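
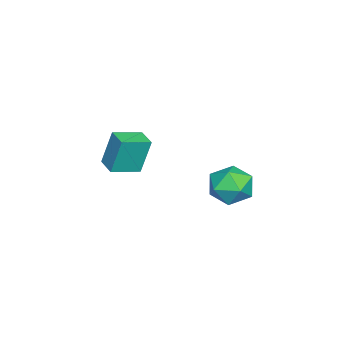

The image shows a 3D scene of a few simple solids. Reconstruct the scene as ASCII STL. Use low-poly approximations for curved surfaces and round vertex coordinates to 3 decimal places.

solid 
facet normal -0.990 -0.082 0.111
outer loop
vertex -0.853 3.55 -3.399
vertex -0.784 2.66 -3.444
vertex -0.73 3.073 -2.653
endloop
endfacet
facet normal -0.745 0.500 0.442
outer loop
vertex -0.853 3.55 -3.399
vertex -0.73 3.073 -2.653
vertex -0.286 3.84 -2.772
endloop
endfacet
facet normal -0.416 0.908 -0.043
outer loop
vertex -0.853 3.55 -3.399
vertex -0.286 3.84 -2.772
vertex -0.065 3.9 -3.636
endloop
endfacet
facet normal -0.460 0.578 -0.674
outer loop
vertex -0.853 3.55 -3.399
vertex -0.065 3.9 -3.636
vertex -0.373 3.171 -4.051
endloop
endfacet
facet normal -0.814 -0.034 -0.580
outer loop
vertex -0.853 3.55 -3.399
vertex -0.373 3.171 -4.051
vertex -0.784 2.66 -3.444
endloop
endfacet
facet normal -0.258 0.292 0.921
outer loop
vertex -0.286 3.84 -2.772
vertex -0.73 3.073 -2.653
vertex 0.133 3.129 -2.429
endloop
endfacet
facet normal -0.656 -0.650 0.384
outer loop
vertex -0.73 3.073 -2.653
vertex -0.784 2.66 -3.444
vertex -0.175 2.4 -2.844
endloop
endfacet
facet normal -0.371 -0.572 -0.732
outer loop
vertex -0.784 2.66 -3.444
vertex -0.373 3.171 -4.051
vertex 0.046 2.46 -3.708
endloop
endfacet
facet normal 0.203 0.418 -0.885
outer loop
vertex -0.373 3.171 -4.051
vertex -0.065 3.9 -3.636
vertex 0.49 3.227 -3.827
endloop
endfacet
facet normal 0.273 0.952 0.136
outer loop
vertex -0.065 3.9 -3.636
vertex -0.286 3.84 -2.772
vertex 0.544 3.64 -3.036
endloop
endfacet
facet normal 0.460 -0.578 0.674
outer loop
vertex 0.613 2.75 -3.081
vertex 0.133 3.129 -2.429
vertex -0.175 2.4 -2.844
endloop
endfacet
facet normal 0.416 -0.908 0.043
outer loop
vertex 0.613 2.75 -3.081
vertex -0.175 2.4 -2.844
vertex 0.046 2.46 -3.708
endloop
endfacet
facet normal 0.745 -0.500 -0.442
outer loop
vertex 0.613 2.75 -3.081
vertex 0.046 2.46 -3.708
vertex 0.49 3.227 -3.827
endloop
endfacet
facet normal 0.990 0.082 -0.111
outer loop
vertex 0.613 2.75 -3.081
vertex 0.49 3.227 -3.827
vertex 0.544 3.64 -3.036
endloop
endfacet
facet normal 0.814 0.034 0.580
outer loop
vertex 0.613 2.75 -3.081
vertex 0.544 3.64 -3.036
vertex 0.133 3.129 -2.429
endloop
endfacet
facet normal -0.203 -0.418 0.885
outer loop
vertex -0.175 2.4 -2.844
vertex 0.133 3.129 -2.429
vertex -0.73 3.073 -2.653
endloop
endfacet
facet normal -0.273 -0.952 -0.136
outer loop
vertex 0.046 2.46 -3.708
vertex -0.175 2.4 -2.844
vertex -0.784 2.66 -3.444
endloop
endfacet
facet normal 0.258 -0.292 -0.921
outer loop
vertex 0.49 3.227 -3.827
vertex 0.046 2.46 -3.708
vertex -0.373 3.171 -4.051
endloop
endfacet
facet normal 0.656 0.650 -0.384
outer loop
vertex 0.544 3.64 -3.036
vertex 0.49 3.227 -3.827
vertex -0.065 3.9 -3.636
endloop
endfacet
facet normal 0.371 0.572 0.732
outer loop
vertex 0.133 3.129 -2.429
vertex 0.544 3.64 -3.036
vertex -0.286 3.84 -2.772
endloop
endfacet
facet normal -0.647 0.720 -0.251
outer loop
vertex -2.296 -0.634 -2.497
vertex -1.669 -0.093 -2.563
vertex -2.135 -0.998 -3.954
endloop
endfacet
facet normal -0.755 -0.651 0.079
outer loop
vertex -1.371 -1.847 -3.657
vertex -2.296 -0.634 -2.497
vertex -2.135 -0.998 -3.954
endloop
endfacet
facet normal -0.647 0.720 -0.251
outer loop
vertex -2.135 -0.998 -3.954
vertex -1.669 -0.093 -2.563
vertex -1.508 -0.457 -4.019
endloop
endfacet
facet normal 0.108 -0.241 -0.965
outer loop
vertex -1.508 -0.457 -4.019
vertex -1.371 -1.847 -3.657
vertex -2.135 -0.998 -3.954
endloop
endfacet
facet normal -0.107 0.241 0.965
outer loop
vertex -2.296 -0.634 -2.497
vertex -0.905 -0.942 -2.266
vertex -1.669 -0.093 -2.563
endloop
endfacet
facet normal -0.755 -0.651 0.079
outer loop
vertex -1.532 -1.483 -2.201
vertex -2.296 -0.634 -2.497
vertex -1.371 -1.847 -3.657
endloop
endfacet
facet normal -0.107 0.240 0.965
outer loop
vertex -1.532 -1.483 -2.201
vertex -0.905 -0.942 -2.266
vertex -2.296 -0.634 -2.497
endloop
endfacet
facet normal 0.755 0.651 -0.079
outer loop
vertex -1.669 -0.093 -2.563
vertex -0.905 -0.942 -2.266
vertex -1.508 -0.457 -4.019
endloop
endfacet
facet normal 0.106 -0.241 -0.965
outer loop
vertex -0.744 -1.306 -3.723
vertex -1.371 -1.847 -3.657
vertex -1.508 -0.457 -4.019
endloop
endfacet
facet normal 0.755 0.651 -0.079
outer loop
vertex -1.508 -0.457 -4.019
vertex -0.905 -0.942 -2.266
vertex -0.744 -1.306 -3.723
endloop
endfacet
facet normal 0.647 -0.720 0.251
outer loop
vertex -0.744 -1.306 -3.723
vertex -1.532 -1.483 -2.201
vertex -1.371 -1.847 -3.657
endloop
endfacet
facet normal 0.647 -0.720 0.251
outer loop
vertex -0.905 -0.942 -2.266
vertex -1.532 -1.483 -2.201
vertex -0.744 -1.306 -3.723
endloop
endfacet

endsolid


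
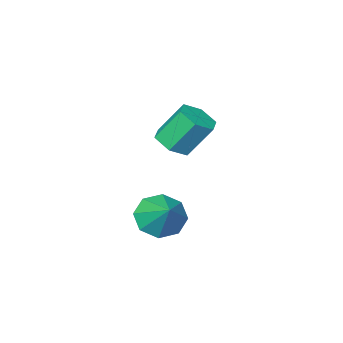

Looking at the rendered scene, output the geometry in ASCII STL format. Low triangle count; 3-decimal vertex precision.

solid 
facet normal 0.430 -0.366 -0.825
outer loop
vertex -0.509 -3.468 -1.401
vertex -1.133 -4.129 -1.433
vertex -1.284 -3.341 -1.861
endloop
endfacet
facet normal 0.300 0.920 -0.252
outer loop
vertex -0.509 -3.468 -1.401
vertex -1.284 -3.341 -1.861
vertex -1.282 -2.809 0.085
endloop
endfacet
facet normal 0.300 0.920 -0.252
outer loop
vertex -1.282 -2.809 0.085
vertex -1.284 -3.341 -1.861
vertex -2.057 -2.682 -0.375
endloop
endfacet
facet normal -0.430 0.366 0.825
outer loop
vertex -1.282 -2.809 0.085
vertex -2.057 -2.682 -0.375
vertex -1.907 -3.471 0.053
endloop
endfacet
facet normal 0.430 -0.366 -0.825
outer loop
vertex -1.284 -3.341 -1.861
vertex -1.133 -4.129 -1.433
vertex -1.908 -4.002 -1.893
endloop
endfacet
facet normal -0.587 0.581 -0.563
outer loop
vertex -1.284 -3.341 -1.861
vertex -1.908 -4.002 -1.893
vertex -2.057 -2.682 -0.375
endloop
endfacet
facet normal -0.586 0.582 -0.563
outer loop
vertex -2.057 -2.682 -0.375
vertex -1.908 -4.002 -1.893
vertex -2.682 -3.343 -0.407
endloop
endfacet
facet normal -0.430 0.366 0.826
outer loop
vertex -2.057 -2.682 -0.375
vertex -2.682 -3.343 -0.407
vertex -1.907 -3.471 0.053
endloop
endfacet
facet normal 0.430 -0.366 -0.825
outer loop
vertex -1.908 -4.002 -1.893
vertex -1.133 -4.129 -1.433
vertex -1.758 -4.791 -1.465
endloop
endfacet
facet normal -0.888 -0.338 -0.312
outer loop
vertex -1.908 -4.002 -1.893
vertex -1.758 -4.791 -1.465
vertex -2.682 -3.343 -0.407
endloop
endfacet
facet normal -0.888 -0.339 -0.312
outer loop
vertex -2.682 -3.343 -0.407
vertex -1.758 -4.791 -1.465
vertex -2.531 -4.132 0.021
endloop
endfacet
facet normal -0.430 0.366 0.826
outer loop
vertex -2.682 -3.343 -0.407
vertex -2.531 -4.132 0.021
vertex -1.907 -3.471 0.053
endloop
endfacet
facet normal 0.430 -0.366 -0.825
outer loop
vertex -1.758 -4.791 -1.465
vertex -1.133 -4.129 -1.433
vertex -0.983 -4.918 -1.005
endloop
endfacet
facet normal -0.300 -0.920 0.252
outer loop
vertex -1.758 -4.791 -1.465
vertex -0.983 -4.918 -1.005
vertex -2.531 -4.132 0.021
endloop
endfacet
facet normal -0.300 -0.920 0.252
outer loop
vertex -2.531 -4.132 0.021
vertex -0.983 -4.918 -1.005
vertex -1.756 -4.259 0.481
endloop
endfacet
facet normal -0.430 0.366 0.825
outer loop
vertex -2.531 -4.132 0.021
vertex -1.756 -4.259 0.481
vertex -1.907 -3.471 0.053
endloop
endfacet
facet normal 0.430 -0.366 -0.826
outer loop
vertex -0.983 -4.918 -1.005
vertex -1.133 -4.129 -1.433
vertex -0.358 -4.257 -0.973
endloop
endfacet
facet normal 0.587 -0.582 0.563
outer loop
vertex -0.983 -4.918 -1.005
vertex -0.358 -4.257 -0.973
vertex -1.756 -4.259 0.481
endloop
endfacet
facet normal 0.587 -0.581 0.564
outer loop
vertex -1.756 -4.259 0.481
vertex -0.358 -4.257 -0.973
vertex -1.132 -3.598 0.513
endloop
endfacet
facet normal -0.430 0.366 0.825
outer loop
vertex -1.756 -4.259 0.481
vertex -1.132 -3.598 0.513
vertex -1.907 -3.471 0.053
endloop
endfacet
facet normal 0.430 -0.366 -0.826
outer loop
vertex -0.358 -4.257 -0.973
vertex -1.133 -4.129 -1.433
vertex -0.509 -3.468 -1.401
endloop
endfacet
facet normal 0.888 0.339 0.312
outer loop
vertex -0.358 -4.257 -0.973
vertex -0.509 -3.468 -1.401
vertex -1.132 -3.598 0.513
endloop
endfacet
facet normal 0.888 0.338 0.312
outer loop
vertex -1.132 -3.598 0.513
vertex -0.509 -3.468 -1.401
vertex -1.282 -2.809 0.085
endloop
endfacet
facet normal -0.430 0.366 0.825
outer loop
vertex -1.132 -3.598 0.513
vertex -1.282 -2.809 0.085
vertex -1.907 -3.471 0.053
endloop
endfacet
facet normal -0.250 -0.733 -0.633
outer loop
vertex 3.375 -0.181 -2.129
vertex 2.483 0.295 -2.327
vertex 3.43 0.322 -2.733
endloop
endfacet
facet normal 0.956 0.178 0.235
outer loop
vertex 3.375 -0.181 -2.129
vertex 3.43 0.322 -2.733
vertex 2.877 1.445 -1.333
endloop
endfacet
facet normal -0.251 -0.732 -0.634
outer loop
vertex 3.43 0.322 -2.733
vertex 2.483 0.295 -2.327
vertex 2.931 0.81 -3.099
endloop
endfacet
facet normal 0.756 0.623 -0.201
outer loop
vertex 3.43 0.322 -2.733
vertex 2.931 0.81 -3.099
vertex 2.877 1.445 -1.333
endloop
endfacet
facet normal -0.251 -0.732 -0.634
outer loop
vertex 2.931 0.81 -3.099
vertex 2.483 0.295 -2.327
vertex 2.17 0.996 -3.013
endloop
endfacet
facet normal 0.189 0.926 -0.327
outer loop
vertex 2.931 0.81 -3.099
vertex 2.17 0.996 -3.013
vertex 2.877 1.445 -1.333
endloop
endfacet
facet normal -0.250 -0.732 -0.634
outer loop
vertex 2.17 0.996 -3.013
vertex 2.483 0.295 -2.327
vertex 1.592 0.772 -2.526
endloop
endfacet
facet normal -0.411 0.909 -0.070
outer loop
vertex 2.17 0.996 -3.013
vertex 1.592 0.772 -2.526
vertex 2.877 1.445 -1.333
endloop
endfacet
facet normal -0.250 -0.732 -0.634
outer loop
vertex 1.592 0.772 -2.526
vertex 2.483 0.295 -2.327
vertex 1.537 0.268 -1.922
endloop
endfacet
facet normal -0.696 0.581 0.422
outer loop
vertex 1.592 0.772 -2.526
vertex 1.537 0.268 -1.922
vertex 2.877 1.445 -1.333
endloop
endfacet
facet normal -0.250 -0.732 -0.633
outer loop
vertex 1.537 0.268 -1.922
vertex 2.483 0.295 -2.327
vertex 2.036 -0.22 -1.555
endloop
endfacet
facet normal -0.497 0.137 0.857
outer loop
vertex 1.537 0.268 -1.922
vertex 2.036 -0.22 -1.555
vertex 2.877 1.445 -1.333
endloop
endfacet
facet normal -0.251 -0.732 -0.633
outer loop
vertex 2.036 -0.22 -1.555
vertex 2.483 0.295 -2.327
vertex 2.797 -0.406 -1.641
endloop
endfacet
facet normal 0.070 -0.167 0.983
outer loop
vertex 2.036 -0.22 -1.555
vertex 2.797 -0.406 -1.641
vertex 2.877 1.445 -1.333
endloop
endfacet
facet normal -0.250 -0.732 -0.634
outer loop
vertex 2.797 -0.406 -1.641
vertex 2.483 0.295 -2.327
vertex 3.375 -0.181 -2.129
endloop
endfacet
facet normal 0.671 -0.150 0.726
outer loop
vertex 2.797 -0.406 -1.641
vertex 3.375 -0.181 -2.129
vertex 2.877 1.445 -1.333
endloop
endfacet

endsolid


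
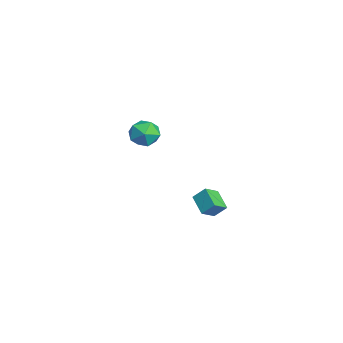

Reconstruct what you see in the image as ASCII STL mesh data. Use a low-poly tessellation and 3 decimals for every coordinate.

solid 
facet normal -0.879 -0.203 0.431
outer loop
vertex 3.351 -1.331 0.792
vertex 2.97 -0.698 0.313
vertex 3.191 -1.863 0.216
endloop
endfacet
facet normal 0.432 -0.719 0.544
outer loop
vertex 4.15 -1.642 -0.253
vertex 3.351 -1.331 0.792
vertex 3.191 -1.863 0.216
endloop
endfacet
facet normal -0.880 -0.203 0.430
outer loop
vertex 3.191 -1.863 0.216
vertex 2.97 -0.698 0.313
vertex 2.811 -1.23 -0.263
endloop
endfacet
facet normal -0.199 -0.665 -0.720
outer loop
vertex 2.811 -1.23 -0.263
vertex 4.15 -1.642 -0.253
vertex 3.191 -1.863 0.216
endloop
endfacet
facet normal 0.199 0.665 0.720
outer loop
vertex 3.351 -1.331 0.792
vertex 3.929 -0.477 -0.156
vertex 2.97 -0.698 0.313
endloop
endfacet
facet normal 0.432 -0.719 0.544
outer loop
vertex 4.309 -1.11 0.323
vertex 3.351 -1.331 0.792
vertex 4.15 -1.642 -0.253
endloop
endfacet
facet normal 0.199 0.665 0.720
outer loop
vertex 4.309 -1.11 0.323
vertex 3.929 -0.477 -0.156
vertex 3.351 -1.331 0.792
endloop
endfacet
facet normal -0.432 0.719 -0.545
outer loop
vertex 2.97 -0.698 0.313
vertex 3.929 -0.477 -0.156
vertex 2.811 -1.23 -0.263
endloop
endfacet
facet normal -0.199 -0.665 -0.720
outer loop
vertex 3.769 -1.009 -0.732
vertex 4.15 -1.642 -0.253
vertex 2.811 -1.23 -0.263
endloop
endfacet
facet normal -0.432 0.719 -0.544
outer loop
vertex 2.811 -1.23 -0.263
vertex 3.929 -0.477 -0.156
vertex 3.769 -1.009 -0.732
endloop
endfacet
facet normal 0.879 0.203 -0.431
outer loop
vertex 3.769 -1.009 -0.732
vertex 4.309 -1.11 0.323
vertex 4.15 -1.642 -0.253
endloop
endfacet
facet normal 0.880 0.202 -0.431
outer loop
vertex 3.929 -0.477 -0.156
vertex 4.309 -1.11 0.323
vertex 3.769 -1.009 -0.732
endloop
endfacet
facet normal -0.587 0.697 -0.413
outer loop
vertex -2.49 -2.519 0.474
vertex -3.188 -2.962 0.718
vertex -2.85 -2.367 1.242
endloop
endfacet
facet normal 0.025 0.983 -0.183
outer loop
vertex -2.49 -2.519 0.474
vertex -2.85 -2.367 1.242
vertex -1.992 -2.403 1.167
endloop
endfacet
facet normal 0.562 0.649 -0.513
outer loop
vertex -2.49 -2.519 0.474
vertex -1.992 -2.403 1.167
vertex -1.799 -3.02 0.597
endloop
endfacet
facet normal 0.282 0.157 -0.946
outer loop
vertex -2.49 -2.519 0.474
vertex -1.799 -3.02 0.597
vertex -2.539 -3.366 0.319
endloop
endfacet
facet normal -0.428 0.187 -0.884
outer loop
vertex -2.49 -2.519 0.474
vertex -2.539 -3.366 0.319
vertex -3.188 -2.962 0.718
endloop
endfacet
facet normal 0.081 0.853 0.516
outer loop
vertex -1.992 -2.403 1.167
vertex -2.85 -2.367 1.242
vertex -2.381 -2.774 1.841
endloop
endfacet
facet normal -0.910 0.389 0.145
outer loop
vertex -2.85 -2.367 1.242
vertex -3.188 -2.962 0.718
vertex -3.121 -3.12 1.563
endloop
endfacet
facet normal -0.653 -0.438 -0.618
outer loop
vertex -3.188 -2.962 0.718
vertex -2.539 -3.366 0.319
vertex -2.928 -3.737 0.993
endloop
endfacet
facet normal 0.497 -0.485 -0.719
outer loop
vertex -2.539 -3.366 0.319
vertex -1.799 -3.02 0.597
vertex -2.07 -3.773 0.918
endloop
endfacet
facet normal 0.950 0.313 -0.017
outer loop
vertex -1.799 -3.02 0.597
vertex -1.992 -2.403 1.167
vertex -1.732 -3.178 1.442
endloop
endfacet
facet normal -0.282 -0.157 0.946
outer loop
vertex -2.43 -3.621 1.686
vertex -2.381 -2.774 1.841
vertex -3.121 -3.12 1.563
endloop
endfacet
facet normal -0.562 -0.649 0.513
outer loop
vertex -2.43 -3.621 1.686
vertex -3.121 -3.12 1.563
vertex -2.928 -3.737 0.993
endloop
endfacet
facet normal -0.025 -0.983 0.183
outer loop
vertex -2.43 -3.621 1.686
vertex -2.928 -3.737 0.993
vertex -2.07 -3.773 0.918
endloop
endfacet
facet normal 0.587 -0.697 0.413
outer loop
vertex -2.43 -3.621 1.686
vertex -2.07 -3.773 0.918
vertex -1.732 -3.178 1.442
endloop
endfacet
facet normal 0.428 -0.187 0.884
outer loop
vertex -2.43 -3.621 1.686
vertex -1.732 -3.178 1.442
vertex -2.381 -2.774 1.841
endloop
endfacet
facet normal -0.497 0.485 0.719
outer loop
vertex -3.121 -3.12 1.563
vertex -2.381 -2.774 1.841
vertex -2.85 -2.367 1.242
endloop
endfacet
facet normal -0.950 -0.313 0.017
outer loop
vertex -2.928 -3.737 0.993
vertex -3.121 -3.12 1.563
vertex -3.188 -2.962 0.718
endloop
endfacet
facet normal -0.081 -0.853 -0.516
outer loop
vertex -2.07 -3.773 0.918
vertex -2.928 -3.737 0.993
vertex -2.539 -3.366 0.319
endloop
endfacet
facet normal 0.910 -0.389 -0.145
outer loop
vertex -1.732 -3.178 1.442
vertex -2.07 -3.773 0.918
vertex -1.799 -3.02 0.597
endloop
endfacet
facet normal 0.653 0.438 0.618
outer loop
vertex -2.381 -2.774 1.841
vertex -1.732 -3.178 1.442
vertex -1.992 -2.403 1.167
endloop
endfacet

endsolid


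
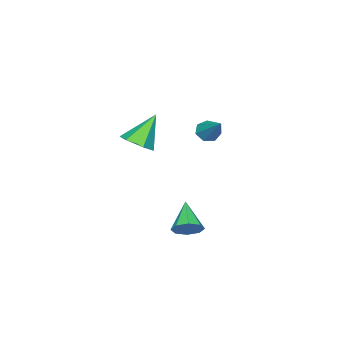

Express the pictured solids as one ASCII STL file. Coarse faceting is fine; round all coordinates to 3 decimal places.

solid 
facet normal 0.568 -0.152 -0.809
outer loop
vertex 1.161 -0.665 1.407
vertex 0.72 -1.369 1.23
vertex 0.47 -0.621 0.914
endloop
endfacet
facet normal -0.091 0.972 0.214
outer loop
vertex 1.161 -0.665 1.407
vertex 0.47 -0.621 0.914
vertex -0.32 -1.091 2.71
endloop
endfacet
facet normal 0.568 -0.152 -0.809
outer loop
vertex 0.47 -0.621 0.914
vertex 0.72 -1.369 1.23
vertex 0.029 -1.325 0.737
endloop
endfacet
facet normal -0.804 0.556 -0.208
outer loop
vertex 0.47 -0.621 0.914
vertex 0.029 -1.325 0.737
vertex -0.32 -1.091 2.71
endloop
endfacet
facet normal 0.568 -0.153 -0.809
outer loop
vertex 0.029 -1.325 0.737
vertex 0.72 -1.369 1.23
vertex 0.278 -2.074 1.053
endloop
endfacet
facet normal -0.926 -0.359 -0.121
outer loop
vertex 0.029 -1.325 0.737
vertex 0.278 -2.074 1.053
vertex -0.32 -1.091 2.71
endloop
endfacet
facet normal 0.568 -0.153 -0.809
outer loop
vertex 0.278 -2.074 1.053
vertex 0.72 -1.369 1.23
vertex 0.969 -2.118 1.546
endloop
endfacet
facet normal -0.333 -0.859 0.389
outer loop
vertex 0.278 -2.074 1.053
vertex 0.969 -2.118 1.546
vertex -0.32 -1.091 2.71
endloop
endfacet
facet normal 0.568 -0.152 -0.809
outer loop
vertex 0.969 -2.118 1.546
vertex 0.72 -1.369 1.23
vertex 1.41 -1.414 1.723
endloop
endfacet
facet normal 0.381 -0.443 0.812
outer loop
vertex 0.969 -2.118 1.546
vertex 1.41 -1.414 1.723
vertex -0.32 -1.091 2.71
endloop
endfacet
facet normal 0.568 -0.152 -0.809
outer loop
vertex 1.41 -1.414 1.723
vertex 0.72 -1.369 1.23
vertex 1.161 -0.665 1.407
endloop
endfacet
facet normal 0.502 0.472 0.725
outer loop
vertex 1.41 -1.414 1.723
vertex 1.161 -0.665 1.407
vertex -0.32 -1.091 2.71
endloop
endfacet
facet normal -0.424 -0.663 -0.617
outer loop
vertex -1.079 0.511 1.69
vertex -1.607 0.814 1.727
vertex -1.151 0.892 1.33
endloop
endfacet
facet normal 0.978 -0.014 -0.210
outer loop
vertex -1.079 0.511 1.69
vertex -1.151 0.892 1.33
vertex -0.793 2.086 2.913
endloop
endfacet
facet normal -0.424 -0.663 -0.617
outer loop
vertex -1.151 0.892 1.33
vertex -1.607 0.814 1.727
vertex -1.566 1.214 1.269
endloop
endfacet
facet normal 0.552 0.601 -0.578
outer loop
vertex -1.151 0.892 1.33
vertex -1.566 1.214 1.269
vertex -0.793 2.086 2.913
endloop
endfacet
facet normal -0.424 -0.663 -0.617
outer loop
vertex -1.566 1.214 1.269
vertex -1.607 0.814 1.727
vertex -2.012 1.235 1.553
endloop
endfacet
facet normal -0.202 0.901 -0.383
outer loop
vertex -1.566 1.214 1.269
vertex -2.012 1.235 1.553
vertex -0.793 2.086 2.913
endloop
endfacet
facet normal -0.423 -0.663 -0.618
outer loop
vertex -2.012 1.235 1.553
vertex -1.607 0.814 1.727
vertex -2.153 0.938 1.968
endloop
endfacet
facet normal -0.716 0.660 0.229
outer loop
vertex -2.012 1.235 1.553
vertex -2.153 0.938 1.968
vertex -0.793 2.086 2.913
endloop
endfacet
facet normal -0.423 -0.663 -0.617
outer loop
vertex -2.153 0.938 1.968
vertex -1.607 0.814 1.727
vertex -1.883 0.548 2.202
endloop
endfacet
facet normal -0.603 0.060 0.795
outer loop
vertex -2.153 0.938 1.968
vertex -1.883 0.548 2.202
vertex -0.793 2.086 2.913
endloop
endfacet
facet normal -0.424 -0.663 -0.617
outer loop
vertex -1.883 0.548 2.202
vertex -1.607 0.814 1.727
vertex -1.405 0.358 2.078
endloop
endfacet
facet normal 0.053 -0.450 0.892
outer loop
vertex -1.883 0.548 2.202
vertex -1.405 0.358 2.078
vertex -0.793 2.086 2.913
endloop
endfacet
facet normal -0.424 -0.663 -0.617
outer loop
vertex -1.405 0.358 2.078
vertex -1.607 0.814 1.727
vertex -1.079 0.511 1.69
endloop
endfacet
facet normal 0.755 -0.482 0.444
outer loop
vertex -1.405 0.358 2.078
vertex -1.079 0.511 1.69
vertex -0.793 2.086 2.913
endloop
endfacet
facet normal 0.615 0.533 -0.581
outer loop
vertex 4.936 3.695 -0.467
vertex 4.48 4.225 -0.463
vertex 5.022 4.036 -0.063
endloop
endfacet
facet normal 0.477 -0.719 0.505
outer loop
vertex 4.936 3.695 -0.467
vertex 5.022 4.036 -0.063
vertex 3.52 3.395 0.443
endloop
endfacet
facet normal 0.615 0.534 -0.581
outer loop
vertex 5.022 4.036 -0.063
vertex 4.48 4.225 -0.463
vertex 4.79 4.488 0.107
endloop
endfacet
facet normal 0.373 -0.153 0.915
outer loop
vertex 5.022 4.036 -0.063
vertex 4.79 4.488 0.107
vertex 3.52 3.395 0.443
endloop
endfacet
facet normal 0.617 0.531 -0.581
outer loop
vertex 4.79 4.488 0.107
vertex 4.48 4.225 -0.463
vertex 4.377 4.787 -0.058
endloop
endfacet
facet normal -0.088 0.385 0.919
outer loop
vertex 4.79 4.488 0.107
vertex 4.377 4.787 -0.058
vertex 3.52 3.395 0.443
endloop
endfacet
facet normal 0.616 0.532 -0.582
outer loop
vertex 4.377 4.787 -0.058
vertex 4.48 4.225 -0.463
vertex 4.024 4.756 -0.46
endloop
endfacet
facet normal -0.636 0.576 0.514
outer loop
vertex 4.377 4.787 -0.058
vertex 4.024 4.756 -0.46
vertex 3.52 3.395 0.443
endloop
endfacet
facet normal 0.616 0.532 -0.581
outer loop
vertex 4.024 4.756 -0.46
vertex 4.48 4.225 -0.463
vertex 3.938 4.415 -0.864
endloop
endfacet
facet normal -0.948 0.311 -0.061
outer loop
vertex 4.024 4.756 -0.46
vertex 3.938 4.415 -0.864
vertex 3.52 3.395 0.443
endloop
endfacet
facet normal 0.616 0.533 -0.580
outer loop
vertex 3.938 4.415 -0.864
vertex 4.48 4.225 -0.463
vertex 4.17 3.963 -1.033
endloop
endfacet
facet normal -0.844 -0.257 -0.471
outer loop
vertex 3.938 4.415 -0.864
vertex 4.17 3.963 -1.033
vertex 3.52 3.395 0.443
endloop
endfacet
facet normal 0.617 0.532 -0.580
outer loop
vertex 4.17 3.963 -1.033
vertex 4.48 4.225 -0.463
vertex 4.583 3.664 -0.868
endloop
endfacet
facet normal -0.384 -0.792 -0.474
outer loop
vertex 4.17 3.963 -1.033
vertex 4.583 3.664 -0.868
vertex 3.52 3.395 0.443
endloop
endfacet
facet normal 0.614 0.533 -0.582
outer loop
vertex 4.583 3.664 -0.868
vertex 4.48 4.225 -0.463
vertex 4.936 3.695 -0.467
endloop
endfacet
facet normal 0.164 -0.984 -0.069
outer loop
vertex 4.583 3.664 -0.868
vertex 4.936 3.695 -0.467
vertex 3.52 3.395 0.443
endloop
endfacet

endsolid


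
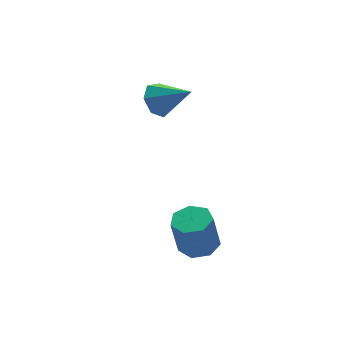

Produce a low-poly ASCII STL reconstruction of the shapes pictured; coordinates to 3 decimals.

solid 
facet normal -0.472 0.688 -0.551
outer loop
vertex 1.417 3.921 2.856
vertex 0.58 3.481 3.023
vertex 1.002 4.177 3.531
endloop
endfacet
facet normal 0.856 0.322 0.404
outer loop
vertex 1.417 3.921 2.856
vertex 1.002 4.177 3.531
vertex 1.5 2.139 4.097
endloop
endfacet
facet normal -0.472 0.688 -0.551
outer loop
vertex 1.002 4.177 3.531
vertex 0.58 3.481 3.023
vertex 0.27 3.91 3.824
endloop
endfacet
facet normal 0.251 0.316 0.915
outer loop
vertex 1.002 4.177 3.531
vertex 0.27 3.91 3.824
vertex 1.5 2.139 4.097
endloop
endfacet
facet normal -0.472 0.688 -0.551
outer loop
vertex 0.27 3.91 3.824
vertex 0.58 3.481 3.023
vertex -0.229 3.319 3.513
endloop
endfacet
facet normal -0.400 -0.139 0.906
outer loop
vertex 0.27 3.91 3.824
vertex -0.229 3.319 3.513
vertex 1.5 2.139 4.097
endloop
endfacet
facet normal -0.471 0.689 -0.550
outer loop
vertex -0.229 3.319 3.513
vertex 0.58 3.481 3.023
vertex -0.119 2.851 2.833
endloop
endfacet
facet normal -0.605 -0.698 0.382
outer loop
vertex -0.229 3.319 3.513
vertex -0.119 2.851 2.833
vertex 1.5 2.139 4.097
endloop
endfacet
facet normal -0.471 0.689 -0.551
outer loop
vertex -0.119 2.851 2.833
vertex 0.58 3.481 3.023
vertex 0.518 2.857 2.296
endloop
endfacet
facet normal -0.211 -0.942 -0.261
outer loop
vertex -0.119 2.851 2.833
vertex 0.518 2.857 2.296
vertex 1.5 2.139 4.097
endloop
endfacet
facet normal -0.472 0.689 -0.551
outer loop
vertex 0.518 2.857 2.296
vertex 0.58 3.481 3.023
vertex 1.201 3.333 2.306
endloop
endfacet
facet normal 0.487 -0.687 -0.539
outer loop
vertex 0.518 2.857 2.296
vertex 1.201 3.333 2.306
vertex 1.5 2.139 4.097
endloop
endfacet
facet normal -0.472 0.689 -0.551
outer loop
vertex 1.201 3.333 2.306
vertex 0.58 3.481 3.023
vertex 1.417 3.921 2.856
endloop
endfacet
facet normal 0.962 -0.125 -0.244
outer loop
vertex 1.201 3.333 2.306
vertex 1.417 3.921 2.856
vertex 1.5 2.139 4.097
endloop
endfacet
facet normal 0.205 0.025 -0.978
outer loop
vertex 0.41 -1.851 -2.191
vertex -0.482 -2.075 -2.384
vertex -0.101 -1.222 -2.282
endloop
endfacet
facet normal 0.752 0.636 0.175
outer loop
vertex 0.41 -1.851 -2.191
vertex -0.101 -1.222 -2.282
vertex 0.014 -1.901 -0.303
endloop
endfacet
facet normal 0.752 0.636 0.174
outer loop
vertex 0.014 -1.901 -0.303
vertex -0.101 -1.222 -2.282
vertex -0.497 -1.272 -0.393
endloop
endfacet
facet normal -0.205 -0.027 0.978
outer loop
vertex 0.014 -1.901 -0.303
vertex -0.497 -1.272 -0.393
vertex -0.878 -2.125 -0.496
endloop
endfacet
facet normal 0.206 0.025 -0.978
outer loop
vertex -0.101 -1.222 -2.282
vertex -0.482 -2.075 -2.384
vertex -0.899 -1.235 -2.45
endloop
endfacet
facet normal -0.021 1.000 0.022
outer loop
vertex -0.101 -1.222 -2.282
vertex -0.899 -1.235 -2.45
vertex -0.497 -1.272 -0.393
endloop
endfacet
facet normal -0.021 1.000 0.022
outer loop
vertex -0.497 -1.272 -0.393
vertex -0.899 -1.235 -2.45
vertex -1.295 -1.285 -0.561
endloop
endfacet
facet normal -0.206 -0.026 0.978
outer loop
vertex -0.497 -1.272 -0.393
vertex -1.295 -1.285 -0.561
vertex -0.878 -2.125 -0.496
endloop
endfacet
facet normal 0.205 0.025 -0.978
outer loop
vertex -0.899 -1.235 -2.45
vertex -0.482 -2.075 -2.384
vertex -1.383 -1.881 -2.568
endloop
endfacet
facet normal -0.779 0.610 -0.147
outer loop
vertex -0.899 -1.235 -2.45
vertex -1.383 -1.881 -2.568
vertex -1.295 -1.285 -0.561
endloop
endfacet
facet normal -0.778 0.610 -0.147
outer loop
vertex -1.295 -1.285 -0.561
vertex -1.383 -1.881 -2.568
vertex -1.779 -1.931 -0.68
endloop
endfacet
facet normal -0.205 -0.026 0.978
outer loop
vertex -1.295 -1.285 -0.561
vertex -1.779 -1.931 -0.68
vertex -0.878 -2.125 -0.496
endloop
endfacet
facet normal 0.205 0.026 -0.978
outer loop
vertex -1.383 -1.881 -2.568
vertex -0.482 -2.075 -2.384
vertex -1.188 -2.673 -2.548
endloop
endfacet
facet normal -0.949 -0.239 -0.205
outer loop
vertex -1.383 -1.881 -2.568
vertex -1.188 -2.673 -2.548
vertex -1.779 -1.931 -0.68
endloop
endfacet
facet normal -0.949 -0.238 -0.206
outer loop
vertex -1.779 -1.931 -0.68
vertex -1.188 -2.673 -2.548
vertex -1.585 -2.723 -0.66
endloop
endfacet
facet normal -0.205 -0.026 0.978
outer loop
vertex -1.779 -1.931 -0.68
vertex -1.585 -2.723 -0.66
vertex -0.878 -2.125 -0.496
endloop
endfacet
facet normal 0.205 0.026 -0.978
outer loop
vertex -1.188 -2.673 -2.548
vertex -0.482 -2.075 -2.384
vertex -0.462 -3.015 -2.405
endloop
endfacet
facet normal -0.406 -0.907 -0.109
outer loop
vertex -1.188 -2.673 -2.548
vertex -0.462 -3.015 -2.405
vertex -1.585 -2.723 -0.66
endloop
endfacet
facet normal -0.404 -0.908 -0.108
outer loop
vertex -1.585 -2.723 -0.66
vertex -0.462 -3.015 -2.405
vertex -0.858 -3.064 -0.516
endloop
endfacet
facet normal -0.206 -0.025 0.978
outer loop
vertex -1.585 -2.723 -0.66
vertex -0.858 -3.064 -0.516
vertex -0.878 -2.125 -0.496
endloop
endfacet
facet normal 0.205 0.026 -0.978
outer loop
vertex -0.462 -3.015 -2.405
vertex -0.482 -2.075 -2.384
vertex 0.25 -2.649 -2.246
endloop
endfacet
facet normal 0.444 -0.893 0.070
outer loop
vertex -0.462 -3.015 -2.405
vertex 0.25 -2.649 -2.246
vertex -0.858 -3.064 -0.516
endloop
endfacet
facet normal 0.443 -0.894 0.069
outer loop
vertex -0.858 -3.064 -0.516
vertex 0.25 -2.649 -2.246
vertex -0.147 -2.699 -0.357
endloop
endfacet
facet normal -0.206 -0.025 0.978
outer loop
vertex -0.858 -3.064 -0.516
vertex -0.147 -2.699 -0.357
vertex -0.878 -2.125 -0.496
endloop
endfacet
facet normal 0.205 0.026 -0.978
outer loop
vertex 0.25 -2.649 -2.246
vertex -0.482 -2.075 -2.384
vertex 0.41 -1.851 -2.191
endloop
endfacet
facet normal 0.959 -0.206 0.196
outer loop
vertex 0.25 -2.649 -2.246
vertex 0.41 -1.851 -2.191
vertex -0.147 -2.699 -0.357
endloop
endfacet
facet normal 0.959 -0.207 0.196
outer loop
vertex -0.147 -2.699 -0.357
vertex 0.41 -1.851 -2.191
vertex 0.014 -1.901 -0.303
endloop
endfacet
facet normal -0.205 -0.025 0.978
outer loop
vertex -0.147 -2.699 -0.357
vertex 0.014 -1.901 -0.303
vertex -0.878 -2.125 -0.496
endloop
endfacet

endsolid


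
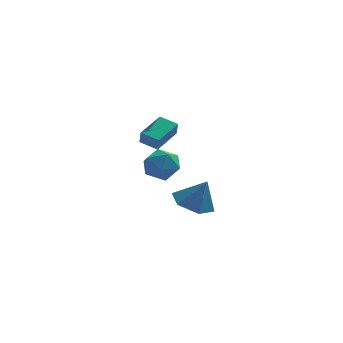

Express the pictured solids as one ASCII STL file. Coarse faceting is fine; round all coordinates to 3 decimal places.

solid 
facet normal -0.976 -0.194 0.097
outer loop
vertex -3.121 3.27 -3.257
vertex -2.98 2.345 -3.689
vertex -2.9 2.453 -2.668
endloop
endfacet
facet normal -0.750 0.241 0.616
outer loop
vertex -3.121 3.27 -3.257
vertex -2.9 2.453 -2.668
vertex -2.452 3.362 -2.478
endloop
endfacet
facet normal -0.474 0.824 0.310
outer loop
vertex -3.121 3.27 -3.257
vertex -2.452 3.362 -2.478
vertex -2.255 3.815 -3.382
endloop
endfacet
facet normal -0.529 0.749 -0.399
outer loop
vertex -3.121 3.27 -3.257
vertex -2.255 3.815 -3.382
vertex -2.581 3.186 -4.131
endloop
endfacet
facet normal -0.839 0.120 -0.530
outer loop
vertex -3.121 3.27 -3.257
vertex -2.581 3.186 -4.131
vertex -2.98 2.345 -3.689
endloop
endfacet
facet normal -0.228 -0.090 0.970
outer loop
vertex -2.452 3.362 -2.478
vertex -2.9 2.453 -2.668
vertex -1.899 2.494 -2.429
endloop
endfacet
facet normal -0.593 -0.794 0.131
outer loop
vertex -2.9 2.453 -2.668
vertex -2.98 2.345 -3.689
vertex -2.225 1.865 -3.178
endloop
endfacet
facet normal -0.372 -0.287 -0.883
outer loop
vertex -2.98 2.345 -3.689
vertex -2.581 3.186 -4.131
vertex -2.028 2.318 -4.082
endloop
endfacet
facet normal 0.130 0.731 -0.670
outer loop
vertex -2.581 3.186 -4.131
vertex -2.255 3.815 -3.382
vertex -1.58 3.227 -3.892
endloop
endfacet
facet normal 0.220 0.852 0.475
outer loop
vertex -2.255 3.815 -3.382
vertex -2.452 3.362 -2.478
vertex -1.5 3.335 -2.871
endloop
endfacet
facet normal 0.529 -0.749 0.399
outer loop
vertex -1.359 2.41 -3.303
vertex -1.899 2.494 -2.429
vertex -2.225 1.865 -3.178
endloop
endfacet
facet normal 0.474 -0.824 -0.310
outer loop
vertex -1.359 2.41 -3.303
vertex -2.225 1.865 -3.178
vertex -2.028 2.318 -4.082
endloop
endfacet
facet normal 0.750 -0.241 -0.616
outer loop
vertex -1.359 2.41 -3.303
vertex -2.028 2.318 -4.082
vertex -1.58 3.227 -3.892
endloop
endfacet
facet normal 0.976 0.194 -0.097
outer loop
vertex -1.359 2.41 -3.303
vertex -1.58 3.227 -3.892
vertex -1.5 3.335 -2.871
endloop
endfacet
facet normal 0.839 -0.120 0.530
outer loop
vertex -1.359 2.41 -3.303
vertex -1.5 3.335 -2.871
vertex -1.899 2.494 -2.429
endloop
endfacet
facet normal -0.130 -0.731 0.670
outer loop
vertex -2.225 1.865 -3.178
vertex -1.899 2.494 -2.429
vertex -2.9 2.453 -2.668
endloop
endfacet
facet normal -0.220 -0.852 -0.475
outer loop
vertex -2.028 2.318 -4.082
vertex -2.225 1.865 -3.178
vertex -2.98 2.345 -3.689
endloop
endfacet
facet normal 0.228 0.090 -0.970
outer loop
vertex -1.58 3.227 -3.892
vertex -2.028 2.318 -4.082
vertex -2.581 3.186 -4.131
endloop
endfacet
facet normal 0.593 0.794 -0.131
outer loop
vertex -1.5 3.335 -2.871
vertex -1.58 3.227 -3.892
vertex -2.255 3.815 -3.382
endloop
endfacet
facet normal 0.372 0.287 0.883
outer loop
vertex -1.899 2.494 -2.429
vertex -1.5 3.335 -2.871
vertex -2.452 3.362 -2.478
endloop
endfacet
facet normal -0.862 0.420 0.284
outer loop
vertex -3.219 2.797 -1.177
vertex -2.398 4.131 -0.661
vertex -3.301 3.137 -1.929
endloop
endfacet
facet normal -0.497 -0.810 -0.312
outer loop
vertex -2.422 2.709 -2.219
vertex -3.219 2.797 -1.177
vertex -3.301 3.137 -1.929
endloop
endfacet
facet normal -0.862 0.420 0.284
outer loop
vertex -3.301 3.137 -1.929
vertex -2.398 4.131 -0.661
vertex -2.48 4.472 -1.413
endloop
endfacet
facet normal -0.099 0.411 -0.906
outer loop
vertex -2.48 4.472 -1.413
vertex -2.422 2.709 -2.219
vertex -3.301 3.137 -1.929
endloop
endfacet
facet normal 0.099 -0.411 0.906
outer loop
vertex -3.219 2.797 -1.177
vertex -1.519 3.703 -0.951
vertex -2.398 4.131 -0.661
endloop
endfacet
facet normal -0.498 -0.809 -0.313
outer loop
vertex -2.34 2.368 -1.467
vertex -3.219 2.797 -1.177
vertex -2.422 2.709 -2.219
endloop
endfacet
facet normal 0.098 -0.411 0.906
outer loop
vertex -2.34 2.368 -1.467
vertex -1.519 3.703 -0.951
vertex -3.219 2.797 -1.177
endloop
endfacet
facet normal 0.497 0.809 0.313
outer loop
vertex -2.398 4.131 -0.661
vertex -1.519 3.703 -0.951
vertex -2.48 4.472 -1.413
endloop
endfacet
facet normal -0.098 0.411 -0.906
outer loop
vertex -1.601 4.043 -1.703
vertex -2.422 2.709 -2.219
vertex -2.48 4.472 -1.413
endloop
endfacet
facet normal 0.498 0.809 0.312
outer loop
vertex -2.48 4.472 -1.413
vertex -1.519 3.703 -0.951
vertex -1.601 4.043 -1.703
endloop
endfacet
facet normal 0.862 -0.420 -0.285
outer loop
vertex -1.601 4.043 -1.703
vertex -2.34 2.368 -1.467
vertex -2.422 2.709 -2.219
endloop
endfacet
facet normal 0.862 -0.420 -0.284
outer loop
vertex -1.519 3.703 -0.951
vertex -2.34 2.368 -1.467
vertex -1.601 4.043 -1.703
endloop
endfacet
facet normal -0.417 0.074 -0.906
outer loop
vertex 0.106 -1.387 -3.517
vertex -0.545 -2.204 -3.284
vertex -0.846 -1.202 -3.064
endloop
endfacet
facet normal 0.378 0.799 0.468
outer loop
vertex 0.106 -1.387 -3.517
vertex -0.846 -1.202 -3.064
vertex 0.085 -2.316 -1.916
endloop
endfacet
facet normal -0.416 0.074 -0.906
outer loop
vertex -0.846 -1.202 -3.064
vertex -0.545 -2.204 -3.284
vertex -1.496 -2.019 -2.832
endloop
endfacet
facet normal -0.359 0.508 0.783
outer loop
vertex -0.846 -1.202 -3.064
vertex -1.496 -2.019 -2.832
vertex 0.085 -2.316 -1.916
endloop
endfacet
facet normal -0.416 0.074 -0.906
outer loop
vertex -1.496 -2.019 -2.832
vertex -0.545 -2.204 -3.284
vertex -1.195 -3.022 -3.052
endloop
endfacet
facet normal -0.519 -0.329 0.789
outer loop
vertex -1.496 -2.019 -2.832
vertex -1.195 -3.022 -3.052
vertex 0.085 -2.316 -1.916
endloop
endfacet
facet normal -0.416 0.074 -0.906
outer loop
vertex -1.195 -3.022 -3.052
vertex -0.545 -2.204 -3.284
vertex -0.243 -3.207 -3.504
endloop
endfacet
facet normal 0.057 -0.876 0.479
outer loop
vertex -1.195 -3.022 -3.052
vertex -0.243 -3.207 -3.504
vertex 0.085 -2.316 -1.916
endloop
endfacet
facet normal -0.417 0.073 -0.906
outer loop
vertex -0.243 -3.207 -3.504
vertex -0.545 -2.204 -3.284
vertex 0.407 -2.39 -3.737
endloop
endfacet
facet normal 0.794 -0.585 0.164
outer loop
vertex -0.243 -3.207 -3.504
vertex 0.407 -2.39 -3.737
vertex 0.085 -2.316 -1.916
endloop
endfacet
facet normal -0.417 0.074 -0.906
outer loop
vertex 0.407 -2.39 -3.737
vertex -0.545 -2.204 -3.284
vertex 0.106 -1.387 -3.517
endloop
endfacet
facet normal 0.955 0.252 0.159
outer loop
vertex 0.407 -2.39 -3.737
vertex 0.106 -1.387 -3.517
vertex 0.085 -2.316 -1.916
endloop
endfacet

endsolid


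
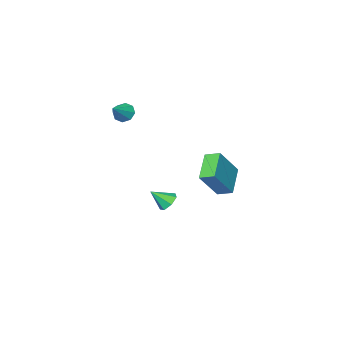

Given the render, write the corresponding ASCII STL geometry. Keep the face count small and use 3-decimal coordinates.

solid 
facet normal -0.614 0.447 -0.650
outer loop
vertex -1.417 -3.038 -4.661
vertex -1.995 -3.378 -4.349
vertex -1.698 -2.722 -4.178
endloop
endfacet
facet normal 0.861 0.472 0.192
outer loop
vertex -1.417 -3.038 -4.661
vertex -1.698 -2.722 -4.178
vertex -1.165 -3.982 -3.471
endloop
endfacet
facet normal -0.614 0.447 -0.651
outer loop
vertex -1.698 -2.722 -4.178
vertex -1.995 -3.378 -4.349
vertex -2.203 -2.9 -3.824
endloop
endfacet
facet normal 0.331 0.564 0.756
outer loop
vertex -1.698 -2.722 -4.178
vertex -2.203 -2.9 -3.824
vertex -1.165 -3.982 -3.471
endloop
endfacet
facet normal -0.616 0.446 -0.650
outer loop
vertex -2.203 -2.9 -3.824
vertex -1.995 -3.378 -4.349
vertex -2.551 -3.439 -3.864
endloop
endfacet
facet normal -0.241 0.084 0.967
outer loop
vertex -2.203 -2.9 -3.824
vertex -2.551 -3.439 -3.864
vertex -1.165 -3.982 -3.471
endloop
endfacet
facet normal -0.615 0.447 -0.649
outer loop
vertex -2.551 -3.439 -3.864
vertex -1.995 -3.378 -4.349
vertex -2.48 -3.931 -4.27
endloop
endfacet
facet normal -0.428 -0.611 0.666
outer loop
vertex -2.551 -3.439 -3.864
vertex -2.48 -3.931 -4.27
vertex -1.165 -3.982 -3.471
endloop
endfacet
facet normal -0.615 0.446 -0.650
outer loop
vertex -2.48 -3.931 -4.27
vertex -1.995 -3.378 -4.349
vertex -2.044 -4.008 -4.735
endloop
endfacet
facet normal -0.088 -0.993 0.082
outer loop
vertex -2.48 -3.931 -4.27
vertex -2.044 -4.008 -4.735
vertex -1.165 -3.982 -3.471
endloop
endfacet
facet normal -0.615 0.446 -0.650
outer loop
vertex -2.044 -4.008 -4.735
vertex -1.995 -3.378 -4.349
vertex -1.571 -3.61 -4.909
endloop
endfacet
facet normal 0.525 -0.776 -0.349
outer loop
vertex -2.044 -4.008 -4.735
vertex -1.571 -3.61 -4.909
vertex -1.165 -3.982 -3.471
endloop
endfacet
facet normal -0.614 0.447 -0.650
outer loop
vertex -1.571 -3.61 -4.909
vertex -1.995 -3.378 -4.349
vertex -1.417 -3.038 -4.661
endloop
endfacet
facet normal 0.946 -0.125 -0.299
outer loop
vertex -1.571 -3.61 -4.909
vertex -1.417 -3.038 -4.661
vertex -1.165 -3.982 -3.471
endloop
endfacet
facet normal -0.612 -0.017 -0.791
outer loop
vertex -3.222 -0.076 -0.905
vertex -3.639 0.733 -0.6
vertex -1.967 0.948 -1.899
endloop
endfacet
facet normal 0.435 -0.842 -0.318
outer loop
vertex -0.621 0.987 -0.16
vertex -3.222 -0.076 -0.905
vertex -1.967 0.948 -1.899
endloop
endfacet
facet normal -0.612 -0.018 -0.791
outer loop
vertex -1.967 0.948 -1.899
vertex -3.639 0.733 -0.6
vertex -2.385 1.757 -1.594
endloop
endfacet
facet normal 0.660 0.539 -0.523
outer loop
vertex -2.385 1.757 -1.594
vertex -0.621 0.987 -0.16
vertex -1.967 0.948 -1.899
endloop
endfacet
facet normal -0.661 -0.538 0.523
outer loop
vertex -3.222 -0.076 -0.905
vertex -2.293 0.772 1.139
vertex -3.639 0.733 -0.6
endloop
endfacet
facet normal 0.435 -0.842 -0.318
outer loop
vertex -1.875 -0.037 0.834
vertex -3.222 -0.076 -0.905
vertex -0.621 0.987 -0.16
endloop
endfacet
facet normal -0.660 -0.539 0.524
outer loop
vertex -1.875 -0.037 0.834
vertex -2.293 0.772 1.139
vertex -3.222 -0.076 -0.905
endloop
endfacet
facet normal -0.435 0.842 0.318
outer loop
vertex -3.639 0.733 -0.6
vertex -2.293 0.772 1.139
vertex -2.385 1.757 -1.594
endloop
endfacet
facet normal 0.661 0.538 -0.524
outer loop
vertex -1.038 1.796 0.145
vertex -0.621 0.987 -0.16
vertex -2.385 1.757 -1.594
endloop
endfacet
facet normal -0.435 0.842 0.318
outer loop
vertex -2.385 1.757 -1.594
vertex -2.293 0.772 1.139
vertex -1.038 1.796 0.145
endloop
endfacet
facet normal 0.612 0.018 0.790
outer loop
vertex -1.038 1.796 0.145
vertex -1.875 -0.037 0.834
vertex -0.621 0.987 -0.16
endloop
endfacet
facet normal 0.612 0.018 0.791
outer loop
vertex -2.293 0.772 1.139
vertex -1.875 -0.037 0.834
vertex -1.038 1.796 0.145
endloop
endfacet
facet normal -0.774 -0.293 -0.561
outer loop
vertex 1.304 -3.966 3.096
vertex 0.868 -3.715 3.567
vertex 1.178 -3.461 3.006
endloop
endfacet
facet normal 0.854 0.123 -0.505
outer loop
vertex 1.304 -3.966 3.096
vertex 1.178 -3.461 3.006
vertex 1.952 -3.305 4.353
endloop
endfacet
facet normal -0.775 -0.292 -0.560
outer loop
vertex 1.178 -3.461 3.006
vertex 0.868 -3.715 3.567
vertex 0.871 -3.104 3.245
endloop
endfacet
facet normal 0.546 0.737 -0.399
outer loop
vertex 1.178 -3.461 3.006
vertex 0.871 -3.104 3.245
vertex 1.952 -3.305 4.353
endloop
endfacet
facet normal -0.774 -0.292 -0.562
outer loop
vertex 0.871 -3.104 3.245
vertex 0.868 -3.715 3.567
vertex 0.561 -3.106 3.673
endloop
endfacet
facet normal 0.103 0.992 0.079
outer loop
vertex 0.871 -3.104 3.245
vertex 0.561 -3.106 3.673
vertex 1.952 -3.305 4.353
endloop
endfacet
facet normal -0.774 -0.293 -0.561
outer loop
vertex 0.561 -3.106 3.673
vertex 0.868 -3.715 3.567
vertex 0.431 -3.464 4.039
endloop
endfacet
facet normal -0.210 0.735 0.645
outer loop
vertex 0.561 -3.106 3.673
vertex 0.431 -3.464 4.039
vertex 1.952 -3.305 4.353
endloop
endfacet
facet normal -0.774 -0.293 -0.561
outer loop
vertex 0.431 -3.464 4.039
vertex 0.868 -3.715 3.567
vertex 0.557 -3.969 4.129
endloop
endfacet
facet normal -0.213 0.120 0.970
outer loop
vertex 0.431 -3.464 4.039
vertex 0.557 -3.969 4.129
vertex 1.952 -3.305 4.353
endloop
endfacet
facet normal -0.775 -0.292 -0.561
outer loop
vertex 0.557 -3.969 4.129
vertex 0.868 -3.715 3.567
vertex 0.865 -4.325 3.889
endloop
endfacet
facet normal 0.098 -0.497 0.862
outer loop
vertex 0.557 -3.969 4.129
vertex 0.865 -4.325 3.889
vertex 1.952 -3.305 4.353
endloop
endfacet
facet normal -0.775 -0.292 -0.560
outer loop
vertex 0.865 -4.325 3.889
vertex 0.868 -3.715 3.567
vertex 1.174 -4.324 3.461
endloop
endfacet
facet normal 0.538 -0.749 0.387
outer loop
vertex 0.865 -4.325 3.889
vertex 1.174 -4.324 3.461
vertex 1.952 -3.305 4.353
endloop
endfacet
facet normal -0.774 -0.291 -0.562
outer loop
vertex 1.174 -4.324 3.461
vertex 0.868 -3.715 3.567
vertex 1.304 -3.966 3.096
endloop
endfacet
facet normal 0.851 -0.493 -0.180
outer loop
vertex 1.174 -4.324 3.461
vertex 1.304 -3.966 3.096
vertex 1.952 -3.305 4.353
endloop
endfacet

endsolid


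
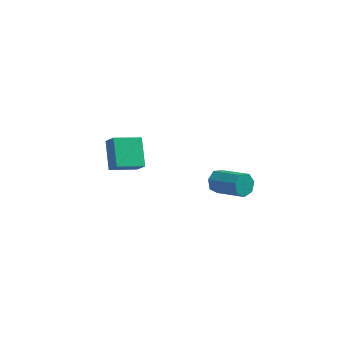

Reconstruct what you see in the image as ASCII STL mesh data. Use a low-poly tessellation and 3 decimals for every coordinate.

solid 
facet normal -0.770 0.471 -0.431
outer loop
vertex 2.635 -1.211 0.857
vertex 2.321 -1.271 1.352
vertex 2.679 -0.83 1.195
endloop
endfacet
facet normal 0.633 0.472 -0.614
outer loop
vertex 2.635 -1.211 0.857
vertex 2.679 -0.83 1.195
vertex 3.874 -1.969 1.552
endloop
endfacet
facet normal 0.633 0.471 -0.615
outer loop
vertex 3.874 -1.969 1.552
vertex 2.679 -0.83 1.195
vertex 3.918 -1.587 1.89
endloop
endfacet
facet normal 0.769 -0.471 0.432
outer loop
vertex 3.874 -1.969 1.552
vertex 3.918 -1.587 1.89
vertex 3.559 -2.029 2.048
endloop
endfacet
facet normal -0.769 0.471 -0.432
outer loop
vertex 2.679 -0.83 1.195
vertex 2.321 -1.271 1.352
vertex 2.453 -0.78 1.652
endloop
endfacet
facet normal 0.462 0.877 0.132
outer loop
vertex 2.679 -0.83 1.195
vertex 2.453 -0.78 1.652
vertex 3.918 -1.587 1.89
endloop
endfacet
facet normal 0.461 0.877 0.134
outer loop
vertex 3.918 -1.587 1.89
vertex 2.453 -0.78 1.652
vertex 3.692 -1.538 2.347
endloop
endfacet
facet normal 0.770 -0.471 0.431
outer loop
vertex 3.918 -1.587 1.89
vertex 3.692 -1.538 2.347
vertex 3.559 -2.029 2.048
endloop
endfacet
facet normal -0.769 0.471 -0.432
outer loop
vertex 2.453 -0.78 1.652
vertex 2.321 -1.271 1.352
vertex 2.127 -1.101 1.883
endloop
endfacet
facet normal -0.058 0.621 0.781
outer loop
vertex 2.453 -0.78 1.652
vertex 2.127 -1.101 1.883
vertex 3.692 -1.538 2.347
endloop
endfacet
facet normal -0.058 0.622 0.781
outer loop
vertex 3.692 -1.538 2.347
vertex 2.127 -1.101 1.883
vertex 3.366 -1.858 2.578
endloop
endfacet
facet normal 0.769 -0.471 0.432
outer loop
vertex 3.692 -1.538 2.347
vertex 3.366 -1.858 2.578
vertex 3.559 -2.029 2.048
endloop
endfacet
facet normal -0.770 0.470 -0.432
outer loop
vertex 2.127 -1.101 1.883
vertex 2.321 -1.271 1.352
vertex 1.947 -1.55 1.715
endloop
endfacet
facet normal -0.533 -0.101 0.840
outer loop
vertex 2.127 -1.101 1.883
vertex 1.947 -1.55 1.715
vertex 3.366 -1.858 2.578
endloop
endfacet
facet normal -0.533 -0.101 0.840
outer loop
vertex 3.366 -1.858 2.578
vertex 1.947 -1.55 1.715
vertex 3.186 -2.307 2.41
endloop
endfacet
facet normal 0.770 -0.470 0.432
outer loop
vertex 3.366 -1.858 2.578
vertex 3.186 -2.307 2.41
vertex 3.559 -2.029 2.048
endloop
endfacet
facet normal -0.770 0.471 -0.431
outer loop
vertex 1.947 -1.55 1.715
vertex 2.321 -1.271 1.352
vertex 2.048 -1.789 1.273
endloop
endfacet
facet normal -0.607 -0.749 0.266
outer loop
vertex 1.947 -1.55 1.715
vertex 2.048 -1.789 1.273
vertex 3.186 -2.307 2.41
endloop
endfacet
facet normal -0.607 -0.749 0.267
outer loop
vertex 3.186 -2.307 2.41
vertex 2.048 -1.789 1.273
vertex 3.287 -2.546 1.969
endloop
endfacet
facet normal 0.770 -0.471 0.431
outer loop
vertex 3.186 -2.307 2.41
vertex 3.287 -2.546 1.969
vertex 3.559 -2.029 2.048
endloop
endfacet
facet normal -0.769 0.471 -0.433
outer loop
vertex 2.048 -1.789 1.273
vertex 2.321 -1.271 1.352
vertex 2.355 -1.638 0.892
endloop
endfacet
facet normal -0.222 -0.832 -0.509
outer loop
vertex 2.048 -1.789 1.273
vertex 2.355 -1.638 0.892
vertex 3.287 -2.546 1.969
endloop
endfacet
facet normal -0.225 -0.832 -0.507
outer loop
vertex 3.287 -2.546 1.969
vertex 2.355 -1.638 0.892
vertex 3.594 -2.396 1.587
endloop
endfacet
facet normal 0.769 -0.471 0.433
outer loop
vertex 3.287 -2.546 1.969
vertex 3.594 -2.396 1.587
vertex 3.559 -2.029 2.048
endloop
endfacet
facet normal -0.770 0.470 -0.432
outer loop
vertex 2.355 -1.638 0.892
vertex 2.321 -1.271 1.352
vertex 2.635 -1.211 0.857
endloop
endfacet
facet normal 0.328 -0.289 -0.899
outer loop
vertex 2.355 -1.638 0.892
vertex 2.635 -1.211 0.857
vertex 3.594 -2.396 1.587
endloop
endfacet
facet normal 0.328 -0.289 -0.899
outer loop
vertex 3.594 -2.396 1.587
vertex 2.635 -1.211 0.857
vertex 3.874 -1.969 1.552
endloop
endfacet
facet normal 0.770 -0.469 0.432
outer loop
vertex 3.594 -2.396 1.587
vertex 3.874 -1.969 1.552
vertex 3.559 -2.029 2.048
endloop
endfacet
facet normal -0.832 -0.453 0.320
outer loop
vertex -2.765 2.572 -2.308
vertex -3.116 3.851 -1.413
vertex -3.198 2.908 -2.958
endloop
endfacet
facet normal 0.219 -0.799 -0.559
outer loop
vertex -1.984 3.569 -3.427
vertex -2.765 2.572 -2.308
vertex -3.198 2.908 -2.958
endloop
endfacet
facet normal -0.832 -0.453 0.321
outer loop
vertex -3.198 2.908 -2.958
vertex -3.116 3.851 -1.413
vertex -3.549 4.186 -2.063
endloop
endfacet
facet normal -0.510 0.395 -0.764
outer loop
vertex -3.549 4.186 -2.063
vertex -1.984 3.569 -3.427
vertex -3.198 2.908 -2.958
endloop
endfacet
facet normal 0.510 -0.395 0.764
outer loop
vertex -2.765 2.572 -2.308
vertex -1.902 4.512 -1.882
vertex -3.116 3.851 -1.413
endloop
endfacet
facet normal 0.220 -0.800 -0.559
outer loop
vertex -1.551 3.234 -2.777
vertex -2.765 2.572 -2.308
vertex -1.984 3.569 -3.427
endloop
endfacet
facet normal 0.510 -0.395 0.764
outer loop
vertex -1.551 3.234 -2.777
vertex -1.902 4.512 -1.882
vertex -2.765 2.572 -2.308
endloop
endfacet
facet normal -0.220 0.800 0.559
outer loop
vertex -3.116 3.851 -1.413
vertex -1.902 4.512 -1.882
vertex -3.549 4.186 -2.063
endloop
endfacet
facet normal -0.510 0.395 -0.764
outer loop
vertex -2.335 4.848 -2.532
vertex -1.984 3.569 -3.427
vertex -3.549 4.186 -2.063
endloop
endfacet
facet normal -0.220 0.799 0.559
outer loop
vertex -3.549 4.186 -2.063
vertex -1.902 4.512 -1.882
vertex -2.335 4.848 -2.532
endloop
endfacet
facet normal 0.832 0.453 -0.321
outer loop
vertex -2.335 4.848 -2.532
vertex -1.551 3.234 -2.777
vertex -1.984 3.569 -3.427
endloop
endfacet
facet normal 0.832 0.453 -0.320
outer loop
vertex -1.902 4.512 -1.882
vertex -1.551 3.234 -2.777
vertex -2.335 4.848 -2.532
endloop
endfacet

endsolid


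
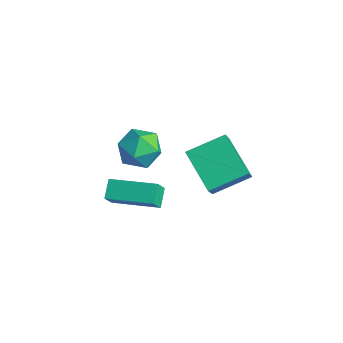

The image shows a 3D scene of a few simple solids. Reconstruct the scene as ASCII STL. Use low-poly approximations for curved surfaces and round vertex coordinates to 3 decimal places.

solid 
facet normal -0.444 0.435 -0.783
outer loop
vertex -0.158 2.904 -2.316
vertex 0.276 4.479 -1.688
vertex 1.555 2.835 -3.326
endloop
endfacet
facet normal -0.248 -0.900 -0.359
outer loop
vertex 2.244 2.161 -2.112
vertex -0.158 2.904 -2.316
vertex 1.555 2.835 -3.326
endloop
endfacet
facet normal -0.444 0.435 -0.783
outer loop
vertex 1.555 2.835 -3.326
vertex 0.276 4.479 -1.688
vertex 1.989 4.41 -2.698
endloop
endfacet
facet normal 0.861 -0.035 -0.508
outer loop
vertex 1.989 4.41 -2.698
vertex 2.244 2.161 -2.112
vertex 1.555 2.835 -3.326
endloop
endfacet
facet normal -0.861 0.035 0.508
outer loop
vertex -0.158 2.904 -2.316
vertex 0.965 3.805 -0.474
vertex 0.276 4.479 -1.688
endloop
endfacet
facet normal -0.248 -0.900 -0.359
outer loop
vertex 0.531 2.23 -1.102
vertex -0.158 2.904 -2.316
vertex 2.244 2.161 -2.112
endloop
endfacet
facet normal -0.861 0.035 0.508
outer loop
vertex 0.531 2.23 -1.102
vertex 0.965 3.805 -0.474
vertex -0.158 2.904 -2.316
endloop
endfacet
facet normal 0.248 0.900 0.359
outer loop
vertex 0.276 4.479 -1.688
vertex 0.965 3.805 -0.474
vertex 1.989 4.41 -2.698
endloop
endfacet
facet normal 0.861 -0.035 -0.508
outer loop
vertex 2.678 3.736 -1.484
vertex 2.244 2.161 -2.112
vertex 1.989 4.41 -2.698
endloop
endfacet
facet normal 0.248 0.900 0.359
outer loop
vertex 1.989 4.41 -2.698
vertex 0.965 3.805 -0.474
vertex 2.678 3.736 -1.484
endloop
endfacet
facet normal 0.444 -0.435 0.783
outer loop
vertex 2.678 3.736 -1.484
vertex 0.531 2.23 -1.102
vertex 2.244 2.161 -2.112
endloop
endfacet
facet normal 0.444 -0.435 0.783
outer loop
vertex 0.965 3.805 -0.474
vertex 0.531 2.23 -1.102
vertex 2.678 3.736 -1.484
endloop
endfacet
facet normal -0.759 -0.634 -0.146
outer loop
vertex 0.828 -1.403 -0.528
vertex 0.599 -0.962 -1.255
vertex 1.353 -1.921 -1.008
endloop
endfacet
facet normal 0.261 -0.500 0.826
outer loop
vertex 2.841 -0.678 -0.725
vertex 0.828 -1.403 -0.528
vertex 1.353 -1.921 -1.008
endloop
endfacet
facet normal -0.760 -0.634 -0.144
outer loop
vertex 1.353 -1.921 -1.008
vertex 0.599 -0.962 -1.255
vertex 1.123 -1.481 -1.735
endloop
endfacet
facet normal 0.596 -0.589 -0.545
outer loop
vertex 1.123 -1.481 -1.735
vertex 2.841 -0.678 -0.725
vertex 1.353 -1.921 -1.008
endloop
endfacet
facet normal -0.596 0.589 0.545
outer loop
vertex 0.828 -1.403 -0.528
vertex 2.087 0.281 -0.972
vertex 0.599 -0.962 -1.255
endloop
endfacet
facet normal 0.261 -0.500 0.826
outer loop
vertex 2.317 -0.159 -0.245
vertex 0.828 -1.403 -0.528
vertex 2.841 -0.678 -0.725
endloop
endfacet
facet normal -0.596 0.589 0.545
outer loop
vertex 2.317 -0.159 -0.245
vertex 2.087 0.281 -0.972
vertex 0.828 -1.403 -0.528
endloop
endfacet
facet normal -0.261 0.500 -0.826
outer loop
vertex 0.599 -0.962 -1.255
vertex 2.087 0.281 -0.972
vertex 1.123 -1.481 -1.735
endloop
endfacet
facet normal 0.596 -0.589 -0.545
outer loop
vertex 2.612 -0.237 -1.452
vertex 2.841 -0.678 -0.725
vertex 1.123 -1.481 -1.735
endloop
endfacet
facet normal -0.261 0.500 -0.826
outer loop
vertex 1.123 -1.481 -1.735
vertex 2.087 0.281 -0.972
vertex 2.612 -0.237 -1.452
endloop
endfacet
facet normal 0.760 0.633 0.145
outer loop
vertex 2.612 -0.237 -1.452
vertex 2.317 -0.159 -0.245
vertex 2.841 -0.678 -0.725
endloop
endfacet
facet normal 0.759 0.635 0.144
outer loop
vertex 2.087 0.281 -0.972
vertex 2.317 -0.159 -0.245
vertex 2.612 -0.237 -1.452
endloop
endfacet
facet normal -0.980 0.196 -0.034
outer loop
vertex 0.309 0.546 0.466
vertex 0.121 -0.402 0.427
vertex 0.181 0.045 1.283
endloop
endfacet
facet normal -0.632 0.701 0.331
outer loop
vertex 0.309 0.546 0.466
vertex 0.181 0.045 1.283
vertex 0.885 0.706 1.226
endloop
endfacet
facet normal -0.140 0.985 -0.101
outer loop
vertex 0.309 0.546 0.466
vertex 0.885 0.706 1.226
vertex 1.26 0.668 0.336
endloop
endfacet
facet normal -0.184 0.655 -0.733
outer loop
vertex 0.309 0.546 0.466
vertex 1.26 0.668 0.336
vertex 0.788 -0.017 -0.158
endloop
endfacet
facet normal -0.703 0.168 -0.691
outer loop
vertex 0.309 0.546 0.466
vertex 0.788 -0.017 -0.158
vertex 0.121 -0.402 0.427
endloop
endfacet
facet normal -0.293 0.387 0.874
outer loop
vertex 0.885 0.706 1.226
vertex 0.181 0.045 1.283
vertex 1.052 -0.143 1.658
endloop
endfacet
facet normal -0.857 -0.430 0.285
outer loop
vertex 0.181 0.045 1.283
vertex 0.121 -0.402 0.427
vertex 0.58 -0.828 1.164
endloop
endfacet
facet normal -0.408 -0.477 -0.779
outer loop
vertex 0.121 -0.402 0.427
vertex 0.788 -0.017 -0.158
vertex 0.955 -0.866 0.274
endloop
endfacet
facet normal 0.432 0.313 -0.846
outer loop
vertex 0.788 -0.017 -0.158
vertex 1.26 0.668 0.336
vertex 1.659 -0.205 0.217
endloop
endfacet
facet normal 0.503 0.846 0.176
outer loop
vertex 1.26 0.668 0.336
vertex 0.885 0.706 1.226
vertex 1.719 0.242 1.073
endloop
endfacet
facet normal 0.184 -0.655 0.733
outer loop
vertex 1.531 -0.706 1.034
vertex 1.052 -0.143 1.658
vertex 0.58 -0.828 1.164
endloop
endfacet
facet normal 0.140 -0.985 0.101
outer loop
vertex 1.531 -0.706 1.034
vertex 0.58 -0.828 1.164
vertex 0.955 -0.866 0.274
endloop
endfacet
facet normal 0.632 -0.701 -0.331
outer loop
vertex 1.531 -0.706 1.034
vertex 0.955 -0.866 0.274
vertex 1.659 -0.205 0.217
endloop
endfacet
facet normal 0.980 -0.196 0.034
outer loop
vertex 1.531 -0.706 1.034
vertex 1.659 -0.205 0.217
vertex 1.719 0.242 1.073
endloop
endfacet
facet normal 0.703 -0.168 0.691
outer loop
vertex 1.531 -0.706 1.034
vertex 1.719 0.242 1.073
vertex 1.052 -0.143 1.658
endloop
endfacet
facet normal -0.432 -0.313 0.846
outer loop
vertex 0.58 -0.828 1.164
vertex 1.052 -0.143 1.658
vertex 0.181 0.045 1.283
endloop
endfacet
facet normal -0.503 -0.846 -0.176
outer loop
vertex 0.955 -0.866 0.274
vertex 0.58 -0.828 1.164
vertex 0.121 -0.402 0.427
endloop
endfacet
facet normal 0.293 -0.387 -0.874
outer loop
vertex 1.659 -0.205 0.217
vertex 0.955 -0.866 0.274
vertex 0.788 -0.017 -0.158
endloop
endfacet
facet normal 0.857 0.430 -0.285
outer loop
vertex 1.719 0.242 1.073
vertex 1.659 -0.205 0.217
vertex 1.26 0.668 0.336
endloop
endfacet
facet normal 0.408 0.477 0.779
outer loop
vertex 1.052 -0.143 1.658
vertex 1.719 0.242 1.073
vertex 0.885 0.706 1.226
endloop
endfacet

endsolid


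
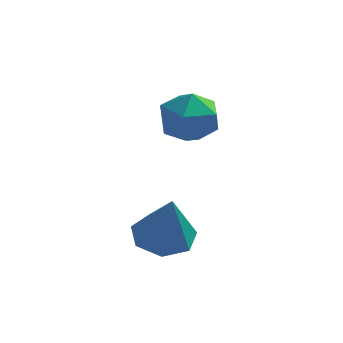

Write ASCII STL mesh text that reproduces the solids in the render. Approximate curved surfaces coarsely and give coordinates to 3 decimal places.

solid 
facet normal -0.497 0.172 0.850
outer loop
vertex -0.729 2.126 1.215
vertex -1.073 1.001 1.241
vertex -0.068 1.321 1.764
endloop
endfacet
facet normal 0.070 0.601 0.796
outer loop
vertex -0.729 2.126 1.215
vertex -0.068 1.321 1.764
vertex 0.443 2.146 1.097
endloop
endfacet
facet normal 0.003 0.981 0.196
outer loop
vertex -0.729 2.126 1.215
vertex 0.443 2.146 1.097
vertex -0.246 2.335 0.161
endloop
endfacet
facet normal -0.606 0.786 -0.122
outer loop
vertex -0.729 2.126 1.215
vertex -0.246 2.335 0.161
vertex -1.183 1.627 0.25
endloop
endfacet
facet normal -0.915 0.286 0.283
outer loop
vertex -0.729 2.126 1.215
vertex -1.183 1.627 0.25
vertex -1.073 1.001 1.241
endloop
endfacet
facet normal 0.651 0.191 0.735
outer loop
vertex 0.443 2.146 1.097
vertex -0.068 1.321 1.764
vertex 0.823 1.033 1.05
endloop
endfacet
facet normal -0.267 -0.503 0.822
outer loop
vertex -0.068 1.321 1.764
vertex -1.073 1.001 1.241
vertex -0.114 0.325 1.139
endloop
endfacet
facet normal -0.943 -0.318 -0.096
outer loop
vertex -1.073 1.001 1.241
vertex -1.183 1.627 0.25
vertex -0.803 0.514 0.203
endloop
endfacet
facet normal -0.442 0.491 -0.750
outer loop
vertex -1.183 1.627 0.25
vertex -0.246 2.335 0.161
vertex -0.292 1.339 -0.464
endloop
endfacet
facet normal 0.543 0.806 -0.237
outer loop
vertex -0.246 2.335 0.161
vertex 0.443 2.146 1.097
vertex 0.713 1.659 0.059
endloop
endfacet
facet normal 0.606 -0.786 0.122
outer loop
vertex 0.369 0.534 0.085
vertex 0.823 1.033 1.05
vertex -0.114 0.325 1.139
endloop
endfacet
facet normal -0.003 -0.981 -0.196
outer loop
vertex 0.369 0.534 0.085
vertex -0.114 0.325 1.139
vertex -0.803 0.514 0.203
endloop
endfacet
facet normal -0.070 -0.601 -0.796
outer loop
vertex 0.369 0.534 0.085
vertex -0.803 0.514 0.203
vertex -0.292 1.339 -0.464
endloop
endfacet
facet normal 0.497 -0.172 -0.850
outer loop
vertex 0.369 0.534 0.085
vertex -0.292 1.339 -0.464
vertex 0.713 1.659 0.059
endloop
endfacet
facet normal 0.915 -0.286 -0.283
outer loop
vertex 0.369 0.534 0.085
vertex 0.713 1.659 0.059
vertex 0.823 1.033 1.05
endloop
endfacet
facet normal 0.442 -0.491 0.750
outer loop
vertex -0.114 0.325 1.139
vertex 0.823 1.033 1.05
vertex -0.068 1.321 1.764
endloop
endfacet
facet normal -0.543 -0.806 0.237
outer loop
vertex -0.803 0.514 0.203
vertex -0.114 0.325 1.139
vertex -1.073 1.001 1.241
endloop
endfacet
facet normal -0.651 -0.191 -0.735
outer loop
vertex -0.292 1.339 -0.464
vertex -0.803 0.514 0.203
vertex -1.183 1.627 0.25
endloop
endfacet
facet normal 0.267 0.503 -0.822
outer loop
vertex 0.713 1.659 0.059
vertex -0.292 1.339 -0.464
vertex -0.246 2.335 0.161
endloop
endfacet
facet normal 0.943 0.318 0.096
outer loop
vertex 0.823 1.033 1.05
vertex 0.713 1.659 0.059
vertex 0.443 2.146 1.097
endloop
endfacet
facet normal -0.228 0.335 -0.914
outer loop
vertex 0.884 -2.446 -3.333
vertex -0.059 -2.073 -2.961
vertex 0.892 -1.565 -3.012
endloop
endfacet
facet normal 0.982 -0.072 0.173
outer loop
vertex 0.884 -2.446 -3.333
vertex 0.892 -1.565 -3.012
vertex 0.439 -2.807 -0.959
endloop
endfacet
facet normal -0.228 0.335 -0.914
outer loop
vertex 0.892 -1.565 -3.012
vertex -0.059 -2.073 -2.961
vertex 0.184 -1.067 -2.653
endloop
endfacet
facet normal 0.654 0.575 0.492
outer loop
vertex 0.892 -1.565 -3.012
vertex 0.184 -1.067 -2.653
vertex 0.439 -2.807 -0.959
endloop
endfacet
facet normal -0.228 0.335 -0.914
outer loop
vertex 0.184 -1.067 -2.653
vertex -0.059 -2.073 -2.961
vertex -0.707 -1.327 -2.526
endloop
endfacet
facet normal -0.098 0.687 0.720
outer loop
vertex 0.184 -1.067 -2.653
vertex -0.707 -1.327 -2.526
vertex 0.439 -2.807 -0.959
endloop
endfacet
facet normal -0.228 0.335 -0.914
outer loop
vertex -0.707 -1.327 -2.526
vertex -0.059 -2.073 -2.961
vertex -1.111 -2.149 -2.727
endloop
endfacet
facet normal -0.706 0.179 0.685
outer loop
vertex -0.707 -1.327 -2.526
vertex -1.111 -2.149 -2.727
vertex 0.439 -2.807 -0.959
endloop
endfacet
facet normal -0.228 0.335 -0.914
outer loop
vertex -1.111 -2.149 -2.727
vertex -0.059 -2.073 -2.961
vertex -0.722 -2.914 -3.104
endloop
endfacet
facet normal -0.713 -0.566 0.414
outer loop
vertex -1.111 -2.149 -2.727
vertex -0.722 -2.914 -3.104
vertex 0.439 -2.807 -0.959
endloop
endfacet
facet normal -0.227 0.335 -0.914
outer loop
vertex -0.722 -2.914 -3.104
vertex -0.059 -2.073 -2.961
vertex 0.165 -3.046 -3.373
endloop
endfacet
facet normal -0.113 -0.987 0.111
outer loop
vertex -0.722 -2.914 -3.104
vertex 0.165 -3.046 -3.373
vertex 0.439 -2.807 -0.959
endloop
endfacet
facet normal -0.228 0.335 -0.914
outer loop
vertex 0.165 -3.046 -3.373
vertex -0.059 -2.073 -2.961
vertex 0.884 -2.446 -3.333
endloop
endfacet
facet normal 0.641 -0.768 0.003
outer loop
vertex 0.165 -3.046 -3.373
vertex 0.884 -2.446 -3.333
vertex 0.439 -2.807 -0.959
endloop
endfacet

endsolid


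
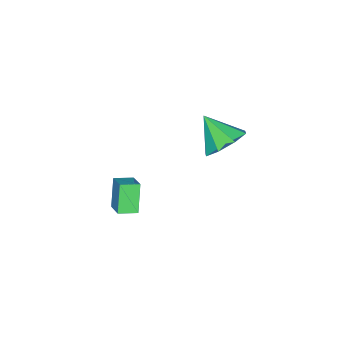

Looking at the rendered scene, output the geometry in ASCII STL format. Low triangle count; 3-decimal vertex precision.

solid 
facet normal -0.484 -0.222 0.847
outer loop
vertex 2.314 -1.221 -1.339
vertex 1.744 -0.613 -1.505
vertex 1.723 -1.916 -1.859
endloop
endfacet
facet normal 0.670 -0.716 0.195
outer loop
vertex 2.396 -1.607 -3.035
vertex 2.314 -1.221 -1.339
vertex 1.723 -1.916 -1.859
endloop
endfacet
facet normal -0.484 -0.222 0.847
outer loop
vertex 1.723 -1.916 -1.859
vertex 1.744 -0.613 -1.505
vertex 1.153 -1.308 -2.025
endloop
endfacet
facet normal -0.562 -0.662 -0.496
outer loop
vertex 1.153 -1.308 -2.025
vertex 2.396 -1.607 -3.035
vertex 1.723 -1.916 -1.859
endloop
endfacet
facet normal 0.562 0.662 0.496
outer loop
vertex 2.314 -1.221 -1.339
vertex 2.417 -0.304 -2.681
vertex 1.744 -0.613 -1.505
endloop
endfacet
facet normal 0.670 -0.716 0.195
outer loop
vertex 2.987 -0.912 -2.515
vertex 2.314 -1.221 -1.339
vertex 2.396 -1.607 -3.035
endloop
endfacet
facet normal 0.562 0.662 0.496
outer loop
vertex 2.987 -0.912 -2.515
vertex 2.417 -0.304 -2.681
vertex 2.314 -1.221 -1.339
endloop
endfacet
facet normal -0.670 0.716 -0.195
outer loop
vertex 1.744 -0.613 -1.505
vertex 2.417 -0.304 -2.681
vertex 1.153 -1.308 -2.025
endloop
endfacet
facet normal -0.562 -0.662 -0.496
outer loop
vertex 1.826 -0.999 -3.201
vertex 2.396 -1.607 -3.035
vertex 1.153 -1.308 -2.025
endloop
endfacet
facet normal -0.670 0.716 -0.195
outer loop
vertex 1.153 -1.308 -2.025
vertex 2.417 -0.304 -2.681
vertex 1.826 -0.999 -3.201
endloop
endfacet
facet normal 0.484 0.222 -0.847
outer loop
vertex 1.826 -0.999 -3.201
vertex 2.987 -0.912 -2.515
vertex 2.396 -1.607 -3.035
endloop
endfacet
facet normal 0.484 0.222 -0.847
outer loop
vertex 2.417 -0.304 -2.681
vertex 2.987 -0.912 -2.515
vertex 1.826 -0.999 -3.201
endloop
endfacet
facet normal 0.149 0.738 -0.658
outer loop
vertex -1.872 0.332 -2.455
vertex -2.877 0.689 -2.283
vertex -1.911 0.886 -1.843
endloop
endfacet
facet normal 0.768 -0.450 0.456
outer loop
vertex -1.872 0.332 -2.455
vertex -1.911 0.886 -1.843
vertex -3.123 -0.529 -1.197
endloop
endfacet
facet normal 0.149 0.738 -0.658
outer loop
vertex -1.911 0.886 -1.843
vertex -2.877 0.689 -2.283
vertex -2.515 1.324 -1.488
endloop
endfacet
facet normal 0.493 -0.025 0.870
outer loop
vertex -1.911 0.886 -1.843
vertex -2.515 1.324 -1.488
vertex -3.123 -0.529 -1.197
endloop
endfacet
facet normal 0.149 0.738 -0.658
outer loop
vertex -2.515 1.324 -1.488
vertex -2.877 0.689 -2.283
vertex -3.332 1.39 -1.599
endloop
endfacet
facet normal -0.117 0.191 0.975
outer loop
vertex -2.515 1.324 -1.488
vertex -3.332 1.39 -1.599
vertex -3.123 -0.529 -1.197
endloop
endfacet
facet normal 0.149 0.738 -0.658
outer loop
vertex -3.332 1.39 -1.599
vertex -2.877 0.689 -2.283
vertex -3.882 1.045 -2.111
endloop
endfacet
facet normal -0.703 0.072 0.707
outer loop
vertex -3.332 1.39 -1.599
vertex -3.882 1.045 -2.111
vertex -3.123 -0.529 -1.197
endloop
endfacet
facet normal 0.149 0.738 -0.658
outer loop
vertex -3.882 1.045 -2.111
vertex -2.877 0.689 -2.283
vertex -3.843 0.491 -2.723
endloop
endfacet
facet normal -0.922 -0.314 0.225
outer loop
vertex -3.882 1.045 -2.111
vertex -3.843 0.491 -2.723
vertex -3.123 -0.529 -1.197
endloop
endfacet
facet normal 0.148 0.738 -0.658
outer loop
vertex -3.843 0.491 -2.723
vertex -2.877 0.689 -2.283
vertex -3.239 0.053 -3.078
endloop
endfacet
facet normal -0.647 -0.739 -0.189
outer loop
vertex -3.843 0.491 -2.723
vertex -3.239 0.053 -3.078
vertex -3.123 -0.529 -1.197
endloop
endfacet
facet normal 0.149 0.738 -0.658
outer loop
vertex -3.239 0.053 -3.078
vertex -2.877 0.689 -2.283
vertex -2.422 -0.013 -2.967
endloop
endfacet
facet normal -0.037 -0.955 -0.293
outer loop
vertex -3.239 0.053 -3.078
vertex -2.422 -0.013 -2.967
vertex -3.123 -0.529 -1.197
endloop
endfacet
facet normal 0.150 0.738 -0.658
outer loop
vertex -2.422 -0.013 -2.967
vertex -2.877 0.689 -2.283
vertex -1.872 0.332 -2.455
endloop
endfacet
facet normal 0.549 -0.836 -0.026
outer loop
vertex -2.422 -0.013 -2.967
vertex -1.872 0.332 -2.455
vertex -3.123 -0.529 -1.197
endloop
endfacet

endsolid


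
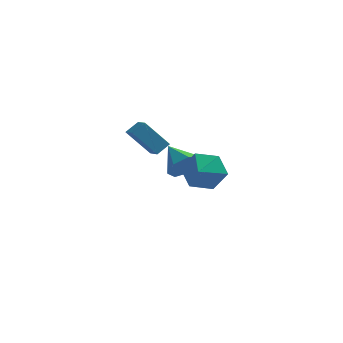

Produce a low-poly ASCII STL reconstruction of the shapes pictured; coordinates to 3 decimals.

solid 
facet normal -0.074 0.936 -0.343
outer loop
vertex 3.519 -2.511 2.933
vertex 2.957 -2.867 2.082
vertex 2.442 -2.577 2.985
endloop
endfacet
facet normal 0.065 -0.320 0.945
outer loop
vertex 3.519 -2.511 2.933
vertex 2.442 -2.577 2.985
vertex 3.043 -3.953 2.478
endloop
endfacet
facet normal -0.073 0.937 -0.343
outer loop
vertex 2.442 -2.577 2.985
vertex 2.957 -2.867 2.082
vertex 1.881 -2.932 2.134
endloop
endfacet
facet normal -0.616 -0.495 0.613
outer loop
vertex 2.442 -2.577 2.985
vertex 1.881 -2.932 2.134
vertex 3.043 -3.953 2.478
endloop
endfacet
facet normal -0.073 0.937 -0.342
outer loop
vertex 1.881 -2.932 2.134
vertex 2.957 -2.867 2.082
vertex 2.396 -3.222 1.23
endloop
endfacet
facet normal -0.636 -0.763 -0.117
outer loop
vertex 1.881 -2.932 2.134
vertex 2.396 -3.222 1.23
vertex 3.043 -3.953 2.478
endloop
endfacet
facet normal -0.074 0.937 -0.342
outer loop
vertex 2.396 -3.222 1.23
vertex 2.957 -2.867 2.082
vertex 3.472 -3.156 1.178
endloop
endfacet
facet normal 0.028 -0.856 -0.516
outer loop
vertex 2.396 -3.222 1.23
vertex 3.472 -3.156 1.178
vertex 3.043 -3.953 2.478
endloop
endfacet
facet normal -0.074 0.937 -0.342
outer loop
vertex 3.472 -3.156 1.178
vertex 2.957 -2.867 2.082
vertex 4.034 -2.801 2.029
endloop
endfacet
facet normal 0.709 -0.681 -0.184
outer loop
vertex 3.472 -3.156 1.178
vertex 4.034 -2.801 2.029
vertex 3.043 -3.953 2.478
endloop
endfacet
facet normal -0.074 0.936 -0.343
outer loop
vertex 4.034 -2.801 2.029
vertex 2.957 -2.867 2.082
vertex 3.519 -2.511 2.933
endloop
endfacet
facet normal 0.728 -0.413 0.547
outer loop
vertex 4.034 -2.801 2.029
vertex 3.519 -2.511 2.933
vertex 3.043 -3.953 2.478
endloop
endfacet
facet normal -0.592 -0.238 0.770
outer loop
vertex -1.611 2.118 2.715
vertex -2.19 2.762 2.469
vertex -2.039 1.54 2.208
endloop
endfacet
facet normal 0.643 -0.716 0.273
outer loop
vertex -0.95 1.978 0.791
vertex -1.611 2.118 2.715
vertex -2.039 1.54 2.208
endloop
endfacet
facet normal -0.592 -0.238 0.770
outer loop
vertex -2.039 1.54 2.208
vertex -2.19 2.762 2.469
vertex -2.618 2.184 1.962
endloop
endfacet
facet normal -0.486 -0.657 -0.576
outer loop
vertex -2.618 2.184 1.962
vertex -0.95 1.978 0.791
vertex -2.039 1.54 2.208
endloop
endfacet
facet normal 0.486 0.657 0.576
outer loop
vertex -1.611 2.118 2.715
vertex -1.101 3.2 1.052
vertex -2.19 2.762 2.469
endloop
endfacet
facet normal 0.643 -0.716 0.273
outer loop
vertex -0.522 2.556 1.298
vertex -1.611 2.118 2.715
vertex -0.95 1.978 0.791
endloop
endfacet
facet normal 0.486 0.657 0.576
outer loop
vertex -0.522 2.556 1.298
vertex -1.101 3.2 1.052
vertex -1.611 2.118 2.715
endloop
endfacet
facet normal -0.643 0.716 -0.273
outer loop
vertex -2.19 2.762 2.469
vertex -1.101 3.2 1.052
vertex -2.618 2.184 1.962
endloop
endfacet
facet normal -0.486 -0.657 -0.576
outer loop
vertex -1.529 2.622 0.545
vertex -0.95 1.978 0.791
vertex -2.618 2.184 1.962
endloop
endfacet
facet normal -0.643 0.716 -0.273
outer loop
vertex -2.618 2.184 1.962
vertex -1.101 3.2 1.052
vertex -1.529 2.622 0.545
endloop
endfacet
facet normal 0.592 0.238 -0.770
outer loop
vertex -1.529 2.622 0.545
vertex -0.522 2.556 1.298
vertex -0.95 1.978 0.791
endloop
endfacet
facet normal 0.592 0.238 -0.770
outer loop
vertex -1.101 3.2 1.052
vertex -0.522 2.556 1.298
vertex -1.529 2.622 0.545
endloop
endfacet
facet normal 0.689 -0.500 -0.525
outer loop
vertex 0.835 3.185 0.412
vertex 0.142 2.888 -0.214
vertex 0.697 3.695 -0.254
endloop
endfacet
facet normal 0.307 0.785 0.538
outer loop
vertex 0.835 3.185 0.412
vertex 0.697 3.695 -0.254
vertex -1.022 3.732 0.674
endloop
endfacet
facet normal 0.689 -0.500 -0.525
outer loop
vertex 0.697 3.695 -0.254
vertex 0.142 2.888 -0.214
vertex 0.141 3.597 -0.89
endloop
endfacet
facet normal -0.042 0.992 -0.117
outer loop
vertex 0.697 3.695 -0.254
vertex 0.141 3.597 -0.89
vertex -1.022 3.732 0.674
endloop
endfacet
facet normal 0.689 -0.500 -0.525
outer loop
vertex 0.141 3.597 -0.89
vertex 0.142 2.888 -0.214
vertex -0.414 2.965 -1.017
endloop
endfacet
facet normal -0.599 0.626 -0.499
outer loop
vertex 0.141 3.597 -0.89
vertex -0.414 2.965 -1.017
vertex -1.022 3.732 0.674
endloop
endfacet
facet normal 0.689 -0.500 -0.525
outer loop
vertex -0.414 2.965 -1.017
vertex 0.142 2.888 -0.214
vertex -0.55 2.275 -0.539
endloop
endfacet
facet normal -0.946 -0.037 -0.323
outer loop
vertex -0.414 2.965 -1.017
vertex -0.55 2.275 -0.539
vertex -1.022 3.732 0.674
endloop
endfacet
facet normal 0.689 -0.499 -0.525
outer loop
vertex -0.55 2.275 -0.539
vertex 0.142 2.888 -0.214
vertex -0.165 2.046 0.184
endloop
endfacet
facet normal -0.821 -0.498 0.279
outer loop
vertex -0.55 2.275 -0.539
vertex -0.165 2.046 0.184
vertex -1.022 3.732 0.674
endloop
endfacet
facet normal 0.688 -0.500 -0.526
outer loop
vertex -0.165 2.046 0.184
vertex 0.142 2.888 -0.214
vertex 0.452 2.451 0.607
endloop
endfacet
facet normal -0.317 -0.410 0.855
outer loop
vertex -0.165 2.046 0.184
vertex 0.452 2.451 0.607
vertex -1.022 3.732 0.674
endloop
endfacet
facet normal 0.689 -0.499 -0.526
outer loop
vertex 0.452 2.451 0.607
vertex 0.142 2.888 -0.214
vertex 0.835 3.185 0.412
endloop
endfacet
facet normal 0.184 0.161 0.970
outer loop
vertex 0.452 2.451 0.607
vertex 0.835 3.185 0.412
vertex -1.022 3.732 0.674
endloop
endfacet

endsolid
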